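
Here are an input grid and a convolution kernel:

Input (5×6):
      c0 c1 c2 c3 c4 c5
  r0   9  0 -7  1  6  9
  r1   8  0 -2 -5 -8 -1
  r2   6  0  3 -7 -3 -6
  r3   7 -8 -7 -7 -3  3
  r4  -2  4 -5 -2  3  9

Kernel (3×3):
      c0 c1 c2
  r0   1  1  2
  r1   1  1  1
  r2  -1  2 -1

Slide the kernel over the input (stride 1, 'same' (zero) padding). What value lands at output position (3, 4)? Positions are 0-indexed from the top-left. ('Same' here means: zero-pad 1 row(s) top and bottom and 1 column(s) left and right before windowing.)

-30

The receptive field on the zero-padded input at this output position is [-7 -3 -6 / -7 -3 3 / -2 3 9]. Elementwise product with the kernel and sum: -7·1 + -3·1 + -6·2 + -7·1 + -3·1 + 3·1 + -2·-1 + 3·2 + 9·-1.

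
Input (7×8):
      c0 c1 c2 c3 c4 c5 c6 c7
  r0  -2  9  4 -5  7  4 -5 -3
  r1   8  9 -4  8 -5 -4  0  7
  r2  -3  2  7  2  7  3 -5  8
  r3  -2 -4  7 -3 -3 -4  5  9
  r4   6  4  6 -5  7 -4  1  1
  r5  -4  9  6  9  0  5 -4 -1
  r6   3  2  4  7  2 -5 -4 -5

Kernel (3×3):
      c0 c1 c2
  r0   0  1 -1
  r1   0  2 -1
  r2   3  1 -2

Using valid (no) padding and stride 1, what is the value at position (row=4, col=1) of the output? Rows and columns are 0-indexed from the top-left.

10

The receptive field on the input at this output position is [4 6 -5 / 9 6 9 / 2 4 7]. Elementwise product with the kernel and sum: 6·1 + -5·-1 + 6·2 + 9·-1 + 2·3 + 4·1 + 7·-2.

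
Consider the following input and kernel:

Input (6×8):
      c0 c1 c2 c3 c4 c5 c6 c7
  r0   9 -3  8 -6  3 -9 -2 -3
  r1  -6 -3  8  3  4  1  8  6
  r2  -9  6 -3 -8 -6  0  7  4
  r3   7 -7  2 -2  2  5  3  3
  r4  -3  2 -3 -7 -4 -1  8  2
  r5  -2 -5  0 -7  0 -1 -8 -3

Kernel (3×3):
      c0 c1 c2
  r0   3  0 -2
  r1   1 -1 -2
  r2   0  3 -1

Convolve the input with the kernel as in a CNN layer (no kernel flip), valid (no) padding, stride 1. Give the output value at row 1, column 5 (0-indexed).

-18

The receptive field on the input at this output position is [1 8 6 / 0 7 4 / 5 3 3]. Elementwise product with the kernel and sum: 1·3 + 6·-2 + 0·1 + 7·-1 + 4·-2 + 3·3 + 3·-1.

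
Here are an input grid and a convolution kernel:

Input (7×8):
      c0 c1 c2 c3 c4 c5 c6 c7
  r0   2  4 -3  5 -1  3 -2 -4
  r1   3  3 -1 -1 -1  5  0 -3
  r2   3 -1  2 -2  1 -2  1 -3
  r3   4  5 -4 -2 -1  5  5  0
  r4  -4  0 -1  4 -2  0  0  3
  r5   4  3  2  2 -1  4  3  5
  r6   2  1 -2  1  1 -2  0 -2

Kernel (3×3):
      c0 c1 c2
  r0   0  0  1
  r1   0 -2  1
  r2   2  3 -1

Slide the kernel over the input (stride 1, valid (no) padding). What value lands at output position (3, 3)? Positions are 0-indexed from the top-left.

6

The receptive field on the input at this output position is [-2 -1 5 / 4 -2 0 / 2 -1 4]. Elementwise product with the kernel and sum: 5·1 + -2·-2 + 0·1 + 2·2 + -1·3 + 4·-1.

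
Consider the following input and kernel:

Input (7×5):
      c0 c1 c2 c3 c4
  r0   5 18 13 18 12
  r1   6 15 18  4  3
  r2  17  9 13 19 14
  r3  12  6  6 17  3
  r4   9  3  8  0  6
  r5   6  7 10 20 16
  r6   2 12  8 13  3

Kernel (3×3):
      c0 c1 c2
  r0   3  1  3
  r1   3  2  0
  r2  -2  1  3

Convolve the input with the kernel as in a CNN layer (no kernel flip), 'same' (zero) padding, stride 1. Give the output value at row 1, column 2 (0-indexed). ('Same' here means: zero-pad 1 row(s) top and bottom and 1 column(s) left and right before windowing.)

254

The receptive field on the zero-padded input at this output position is [18 13 18 / 15 18 4 / 9 13 19]. Elementwise product with the kernel and sum: 18·3 + 13·1 + 18·3 + 15·3 + 18·2 + 9·-2 + 13·1 + 19·3.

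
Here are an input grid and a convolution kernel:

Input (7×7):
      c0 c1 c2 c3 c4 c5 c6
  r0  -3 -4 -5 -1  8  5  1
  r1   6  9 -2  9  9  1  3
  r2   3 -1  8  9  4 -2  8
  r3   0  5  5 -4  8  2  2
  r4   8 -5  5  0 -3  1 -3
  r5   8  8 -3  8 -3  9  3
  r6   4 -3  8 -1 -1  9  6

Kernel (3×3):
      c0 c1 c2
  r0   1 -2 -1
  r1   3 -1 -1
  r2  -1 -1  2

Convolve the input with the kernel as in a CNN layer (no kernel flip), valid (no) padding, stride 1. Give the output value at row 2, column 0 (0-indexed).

The receptive field on the input at this output position is [3 -1 8 / 0 5 5 / 8 -5 5]. Elementwise product with the kernel and sum: 3·1 + -1·-2 + 8·-1 + 0·3 + 5·-1 + 5·-1 + 8·-1 + -5·-1 + 5·2.

-6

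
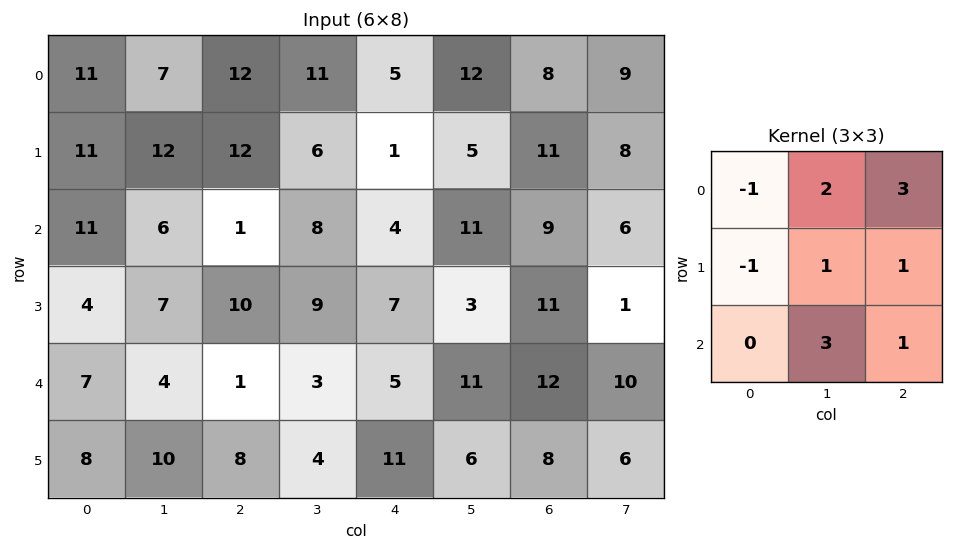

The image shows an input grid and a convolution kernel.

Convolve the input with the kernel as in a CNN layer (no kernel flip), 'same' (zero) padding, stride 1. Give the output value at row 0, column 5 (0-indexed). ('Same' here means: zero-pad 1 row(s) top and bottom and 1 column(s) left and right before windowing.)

41

The receptive field on the zero-padded input at this output position is [0 0 0 / 5 12 8 / 1 5 11]. Elementwise product with the kernel and sum: 0·-1 + 0·2 + 0·3 + 5·-1 + 12·1 + 8·1 + 5·3 + 11·1.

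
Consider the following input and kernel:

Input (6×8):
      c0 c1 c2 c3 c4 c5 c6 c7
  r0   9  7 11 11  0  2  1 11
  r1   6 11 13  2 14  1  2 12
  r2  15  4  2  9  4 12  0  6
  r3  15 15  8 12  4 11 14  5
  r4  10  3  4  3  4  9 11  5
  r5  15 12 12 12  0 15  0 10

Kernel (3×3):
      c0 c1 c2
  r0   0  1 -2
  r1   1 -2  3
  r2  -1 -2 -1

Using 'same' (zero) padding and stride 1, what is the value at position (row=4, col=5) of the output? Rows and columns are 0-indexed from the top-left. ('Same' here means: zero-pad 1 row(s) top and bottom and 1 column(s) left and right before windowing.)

The receptive field on the zero-padded input at this output position is [4 11 14 / 4 9 11 / 0 15 0]. Elementwise product with the kernel and sum: 11·1 + 14·-2 + 4·1 + 9·-2 + 11·3 + 0·-1 + 15·-2 + 0·-1.

-28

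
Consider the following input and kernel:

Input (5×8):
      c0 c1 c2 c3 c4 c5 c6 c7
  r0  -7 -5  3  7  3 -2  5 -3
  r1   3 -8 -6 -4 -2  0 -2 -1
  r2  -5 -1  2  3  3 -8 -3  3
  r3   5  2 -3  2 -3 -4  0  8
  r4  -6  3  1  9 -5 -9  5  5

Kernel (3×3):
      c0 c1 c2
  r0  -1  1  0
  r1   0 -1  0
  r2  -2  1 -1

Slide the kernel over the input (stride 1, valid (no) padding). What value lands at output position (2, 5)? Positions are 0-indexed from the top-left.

The receptive field on the input at this output position is [-8 -3 3 / -4 0 8 / -9 5 5]. Elementwise product with the kernel and sum: -8·-1 + -3·1 + 0·-1 + -9·-2 + 5·1 + 5·-1.

23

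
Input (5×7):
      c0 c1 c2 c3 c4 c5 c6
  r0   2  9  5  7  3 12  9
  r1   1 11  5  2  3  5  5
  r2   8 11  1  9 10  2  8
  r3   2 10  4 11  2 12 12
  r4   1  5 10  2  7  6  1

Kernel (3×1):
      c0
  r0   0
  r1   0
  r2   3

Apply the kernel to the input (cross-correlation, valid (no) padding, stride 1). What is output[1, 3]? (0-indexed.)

The receptive field on the input at this output position is [2 / 9 / 11]. Elementwise product with the kernel and sum: 11·3.

33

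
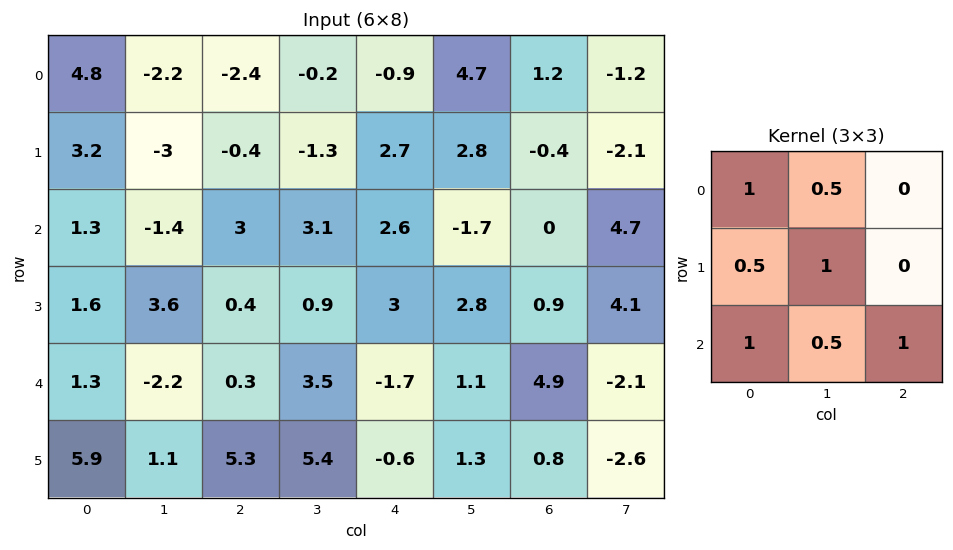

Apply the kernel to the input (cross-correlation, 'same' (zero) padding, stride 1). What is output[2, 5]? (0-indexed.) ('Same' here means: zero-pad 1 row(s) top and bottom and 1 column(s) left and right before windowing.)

9

The receptive field on the zero-padded input at this output position is [2.7 2.8 -0.4 / 2.6 -1.7 0 / 3 2.8 0.9]. Elementwise product with the kernel and sum: 2.7·1 + 2.8·0.5 + 2.6·0.5 + -1.7·1 + 3·1 + 2.8·0.5 + 0.9·1.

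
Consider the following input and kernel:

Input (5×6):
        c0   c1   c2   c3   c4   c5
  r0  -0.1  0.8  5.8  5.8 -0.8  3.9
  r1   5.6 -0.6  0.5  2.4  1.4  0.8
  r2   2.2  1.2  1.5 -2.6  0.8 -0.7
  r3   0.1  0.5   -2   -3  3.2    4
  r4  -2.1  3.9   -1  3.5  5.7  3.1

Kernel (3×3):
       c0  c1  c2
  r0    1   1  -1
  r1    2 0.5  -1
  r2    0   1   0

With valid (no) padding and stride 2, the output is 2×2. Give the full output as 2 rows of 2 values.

Output[0,0]: The receptive field on the input at this output position is [-0.1 0.8 5.8 / 5.6 -0.6 0.5 / 2.2 1.2 1.5]. Elementwise product with the kernel and sum: -0.1·1 + 0.8·1 + 5.8·-1 + 5.6·2 + -0.6·0.5 + 0.5·-1 + 1.2·1.

6.5 10.6
8.25 -7.1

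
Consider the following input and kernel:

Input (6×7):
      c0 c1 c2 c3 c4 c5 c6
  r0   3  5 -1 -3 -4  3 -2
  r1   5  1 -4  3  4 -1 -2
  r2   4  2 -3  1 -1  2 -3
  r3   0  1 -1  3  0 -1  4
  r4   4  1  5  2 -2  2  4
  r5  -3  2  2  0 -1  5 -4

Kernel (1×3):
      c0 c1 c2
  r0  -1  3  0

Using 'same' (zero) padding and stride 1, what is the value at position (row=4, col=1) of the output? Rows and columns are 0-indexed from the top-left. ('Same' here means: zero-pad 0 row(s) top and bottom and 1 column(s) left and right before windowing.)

-1

The receptive field on the zero-padded input at this output position is [4 1 5]. Elementwise product with the kernel and sum: 4·-1 + 1·3.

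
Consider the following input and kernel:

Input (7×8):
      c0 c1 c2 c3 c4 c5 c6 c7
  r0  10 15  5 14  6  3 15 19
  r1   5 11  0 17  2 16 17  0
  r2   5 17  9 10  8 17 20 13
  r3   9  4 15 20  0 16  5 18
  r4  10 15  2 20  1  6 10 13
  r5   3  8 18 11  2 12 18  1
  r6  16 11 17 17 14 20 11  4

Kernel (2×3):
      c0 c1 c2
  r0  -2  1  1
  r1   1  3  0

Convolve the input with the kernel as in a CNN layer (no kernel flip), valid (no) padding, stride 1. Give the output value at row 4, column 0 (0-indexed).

24

The receptive field on the input at this output position is [10 15 2 / 3 8 18]. Elementwise product with the kernel and sum: 10·-2 + 15·1 + 2·1 + 3·1 + 8·3.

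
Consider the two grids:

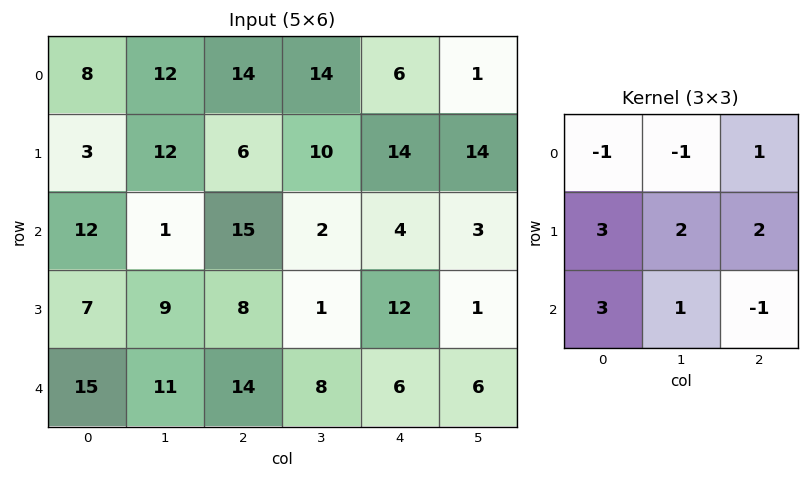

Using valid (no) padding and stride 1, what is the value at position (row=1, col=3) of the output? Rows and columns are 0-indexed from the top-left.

The receptive field on the input at this output position is [10 14 14 / 2 4 3 / 1 12 1]. Elementwise product with the kernel and sum: 10·-1 + 14·-1 + 14·1 + 2·3 + 4·2 + 3·2 + 1·3 + 12·1 + 1·-1.

24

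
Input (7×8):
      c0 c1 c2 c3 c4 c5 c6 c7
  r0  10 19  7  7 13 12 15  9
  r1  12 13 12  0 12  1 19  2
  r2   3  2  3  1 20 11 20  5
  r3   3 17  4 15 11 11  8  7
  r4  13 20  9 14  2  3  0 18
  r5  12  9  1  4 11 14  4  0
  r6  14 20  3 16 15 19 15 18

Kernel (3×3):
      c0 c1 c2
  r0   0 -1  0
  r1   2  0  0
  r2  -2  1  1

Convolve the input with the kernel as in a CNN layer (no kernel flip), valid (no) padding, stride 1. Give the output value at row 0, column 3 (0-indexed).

16

The receptive field on the input at this output position is [7 13 12 / 0 12 1 / 1 20 11]. Elementwise product with the kernel and sum: 13·-1 + 0·2 + 1·-2 + 20·1 + 11·1.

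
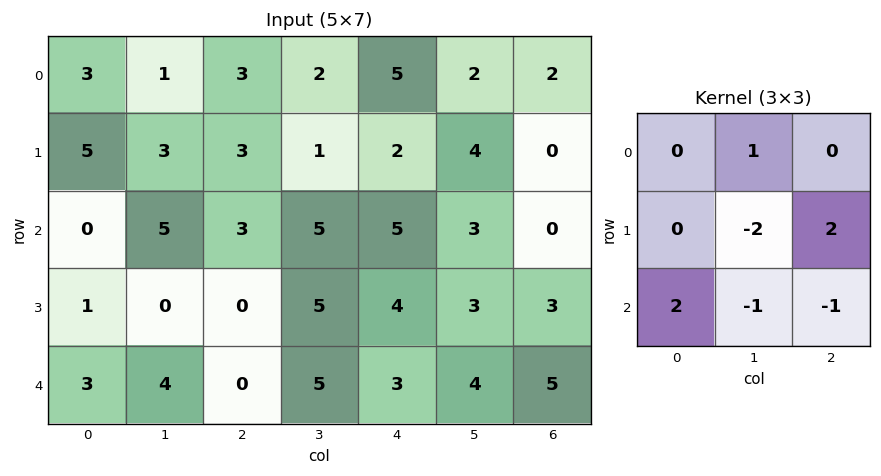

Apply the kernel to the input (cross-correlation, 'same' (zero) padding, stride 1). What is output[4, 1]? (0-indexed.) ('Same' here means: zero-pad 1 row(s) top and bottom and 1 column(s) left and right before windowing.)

The receptive field on the zero-padded input at this output position is [1 0 0 / 3 4 0 / 0 0 0]. Elementwise product with the kernel and sum: 0·1 + 4·-2 + 0·2 + 0·2 + 0·-1 + 0·-1.

-8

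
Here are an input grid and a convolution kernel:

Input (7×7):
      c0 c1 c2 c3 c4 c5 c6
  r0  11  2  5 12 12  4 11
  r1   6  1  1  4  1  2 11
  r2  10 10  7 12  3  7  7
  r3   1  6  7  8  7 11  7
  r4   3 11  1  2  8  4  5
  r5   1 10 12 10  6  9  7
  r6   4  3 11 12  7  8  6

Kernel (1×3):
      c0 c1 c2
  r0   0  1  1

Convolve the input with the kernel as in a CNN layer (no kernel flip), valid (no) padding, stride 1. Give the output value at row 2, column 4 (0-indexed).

14

The receptive field on the input at this output position is [3 7 7]. Elementwise product with the kernel and sum: 7·1 + 7·1.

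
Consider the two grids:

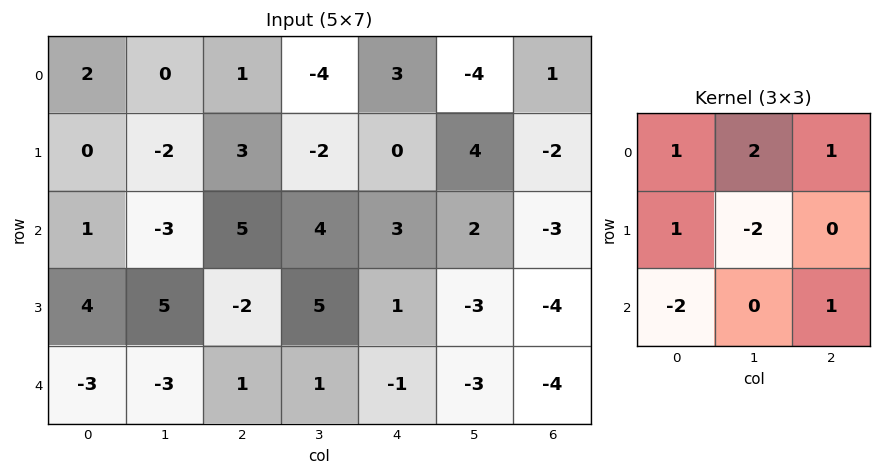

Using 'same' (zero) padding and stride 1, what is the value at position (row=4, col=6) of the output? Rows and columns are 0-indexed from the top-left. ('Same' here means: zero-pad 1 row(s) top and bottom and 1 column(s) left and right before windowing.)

The receptive field on the zero-padded input at this output position is [-3 -4 0 / -3 -4 0 / 0 0 0]. Elementwise product with the kernel and sum: -3·1 + -4·2 + 0·1 + -3·1 + -4·-2 + 0·-2 + 0·1.

-6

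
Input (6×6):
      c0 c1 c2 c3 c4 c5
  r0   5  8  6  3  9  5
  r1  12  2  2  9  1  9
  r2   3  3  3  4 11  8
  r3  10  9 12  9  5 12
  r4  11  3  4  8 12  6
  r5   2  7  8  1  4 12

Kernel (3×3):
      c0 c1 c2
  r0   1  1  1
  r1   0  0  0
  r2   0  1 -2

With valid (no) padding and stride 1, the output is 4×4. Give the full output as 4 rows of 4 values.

16 12 0 12
1 7 11 0
4 -2 2 23
22 36 19 6

Output[0,0]: The receptive field on the input at this output position is [5 8 6 / 12 2 2 / 3 3 3]. Elementwise product with the kernel and sum: 5·1 + 8·1 + 6·1 + 3·1 + 3·-2.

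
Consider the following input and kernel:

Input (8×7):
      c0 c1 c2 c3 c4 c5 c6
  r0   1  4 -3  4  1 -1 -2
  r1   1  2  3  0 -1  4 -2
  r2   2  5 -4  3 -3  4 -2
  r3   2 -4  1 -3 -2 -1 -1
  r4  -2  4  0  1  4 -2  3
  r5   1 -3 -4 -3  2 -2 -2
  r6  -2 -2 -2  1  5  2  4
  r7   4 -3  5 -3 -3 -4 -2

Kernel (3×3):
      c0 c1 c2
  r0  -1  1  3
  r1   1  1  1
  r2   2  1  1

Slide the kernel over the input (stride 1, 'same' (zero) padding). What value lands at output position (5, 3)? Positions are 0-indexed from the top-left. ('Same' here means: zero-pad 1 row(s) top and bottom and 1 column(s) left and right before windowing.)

10

The receptive field on the zero-padded input at this output position is [0 1 4 / -4 -3 2 / -2 1 5]. Elementwise product with the kernel and sum: 0·-1 + 1·1 + 4·3 + -4·1 + -3·1 + 2·1 + -2·2 + 1·1 + 5·1.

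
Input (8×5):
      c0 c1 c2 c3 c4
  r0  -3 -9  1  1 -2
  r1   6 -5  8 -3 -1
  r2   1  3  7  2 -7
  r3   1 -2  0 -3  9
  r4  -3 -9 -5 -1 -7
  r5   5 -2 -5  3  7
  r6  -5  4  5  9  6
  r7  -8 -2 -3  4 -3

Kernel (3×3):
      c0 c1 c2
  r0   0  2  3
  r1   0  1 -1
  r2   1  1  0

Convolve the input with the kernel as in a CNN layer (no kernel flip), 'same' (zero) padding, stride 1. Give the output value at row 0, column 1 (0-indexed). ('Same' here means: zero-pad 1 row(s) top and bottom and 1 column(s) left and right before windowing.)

-9

The receptive field on the zero-padded input at this output position is [0 0 0 / -3 -9 1 / 6 -5 8]. Elementwise product with the kernel and sum: 0·2 + 0·3 + -9·1 + 1·-1 + 6·1 + -5·1.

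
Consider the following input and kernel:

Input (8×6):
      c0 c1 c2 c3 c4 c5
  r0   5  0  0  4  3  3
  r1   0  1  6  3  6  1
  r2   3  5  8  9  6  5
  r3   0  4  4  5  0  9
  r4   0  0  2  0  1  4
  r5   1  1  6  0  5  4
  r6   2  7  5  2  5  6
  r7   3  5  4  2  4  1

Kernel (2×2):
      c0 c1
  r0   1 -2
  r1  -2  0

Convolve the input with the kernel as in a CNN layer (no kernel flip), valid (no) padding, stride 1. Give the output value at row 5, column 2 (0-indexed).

-4

The receptive field on the input at this output position is [6 0 / 5 2]. Elementwise product with the kernel and sum: 6·1 + 0·-2 + 5·-2.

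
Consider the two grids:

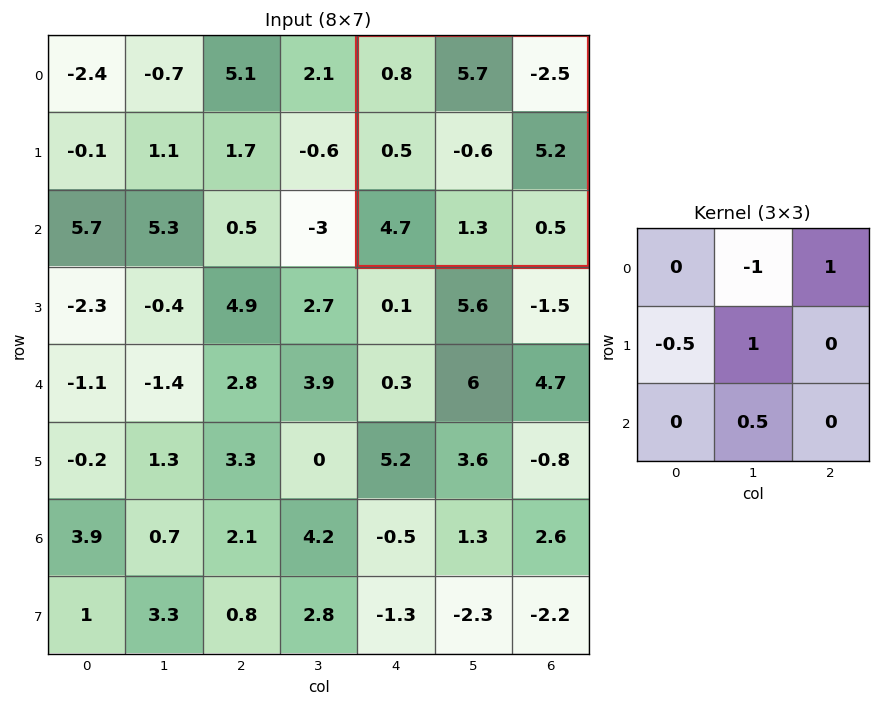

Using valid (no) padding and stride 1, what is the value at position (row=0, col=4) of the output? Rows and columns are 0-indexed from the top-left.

The receptive field on the input at this output position is [0.8 5.7 -2.5 / 0.5 -0.6 5.2 / 4.7 1.3 0.5]. Elementwise product with the kernel and sum: 5.7·-1 + -2.5·1 + 0.5·-0.5 + -0.6·1 + 1.3·0.5.

-8.4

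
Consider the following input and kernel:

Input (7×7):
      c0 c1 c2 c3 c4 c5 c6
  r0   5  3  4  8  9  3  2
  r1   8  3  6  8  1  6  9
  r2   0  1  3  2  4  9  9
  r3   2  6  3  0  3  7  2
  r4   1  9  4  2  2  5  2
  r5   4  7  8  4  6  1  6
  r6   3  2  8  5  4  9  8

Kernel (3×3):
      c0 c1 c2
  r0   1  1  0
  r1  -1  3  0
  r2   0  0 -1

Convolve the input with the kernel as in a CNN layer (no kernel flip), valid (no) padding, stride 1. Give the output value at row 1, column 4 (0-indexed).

The receptive field on the input at this output position is [1 6 9 / 4 9 9 / 3 7 2]. Elementwise product with the kernel and sum: 1·1 + 6·1 + 4·-1 + 9·3 + 2·-1.

28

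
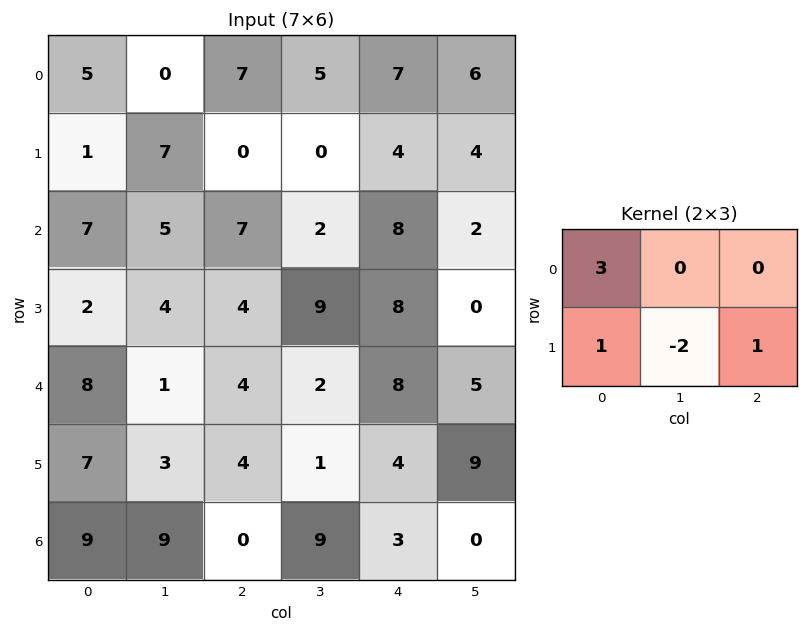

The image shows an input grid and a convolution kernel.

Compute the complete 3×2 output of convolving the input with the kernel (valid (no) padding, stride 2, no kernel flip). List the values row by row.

Output[0,0]: The receptive field on the input at this output position is [5 0 7 / 1 7 0]. Elementwise product with the kernel and sum: 5·3 + 1·1 + 7·-2 + 0·1.

2 25
19 15
29 18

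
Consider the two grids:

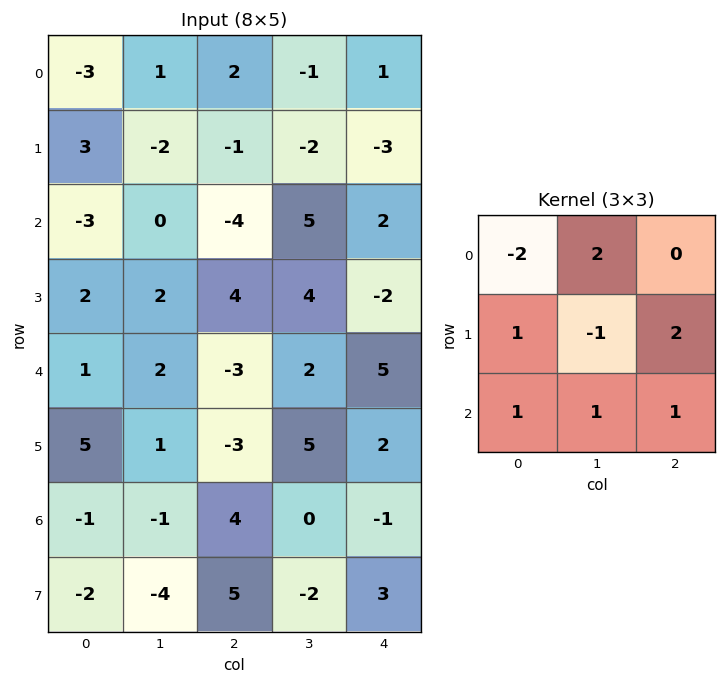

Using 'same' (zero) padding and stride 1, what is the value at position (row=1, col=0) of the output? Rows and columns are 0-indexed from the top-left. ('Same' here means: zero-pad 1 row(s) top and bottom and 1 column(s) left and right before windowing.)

The receptive field on the zero-padded input at this output position is [0 -3 1 / 0 3 -2 / 0 -3 0]. Elementwise product with the kernel and sum: 0·-2 + -3·2 + 0·1 + 3·-1 + -2·2 + 0·1 + -3·1 + 0·1.

-16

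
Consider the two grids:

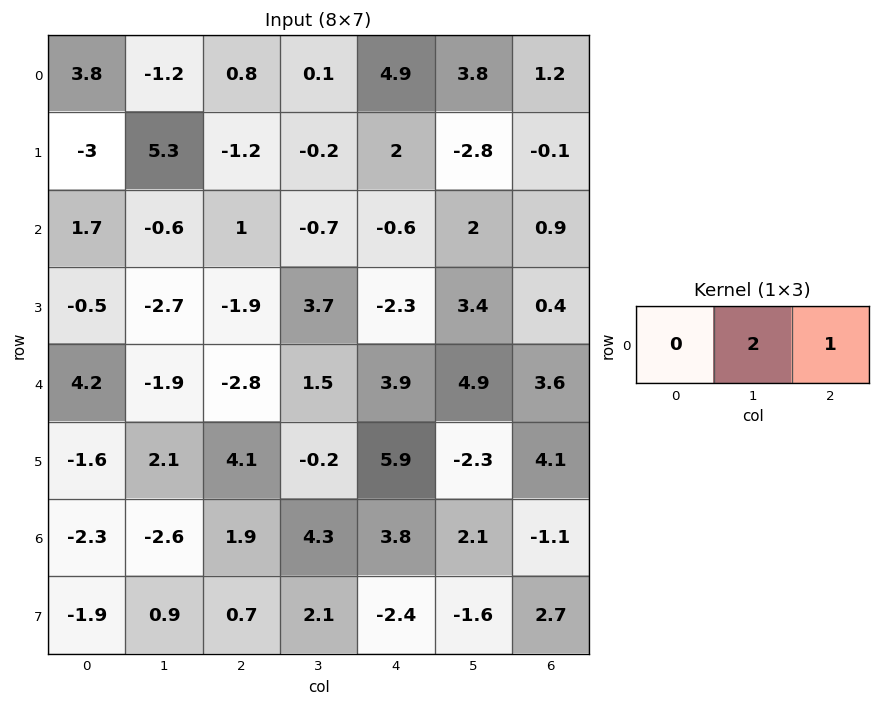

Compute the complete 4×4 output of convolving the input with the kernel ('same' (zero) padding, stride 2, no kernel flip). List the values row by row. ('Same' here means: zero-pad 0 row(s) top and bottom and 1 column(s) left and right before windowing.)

6.4 1.7 13.6 2.4
2.8 1.3 0.8 1.8
6.5 -4.1 12.7 7.2
-7.2 8.1 9.7 -2.2

Output[0,0]: The receptive field on the zero-padded input at this output position is [0 3.8 -1.2]. Elementwise product with the kernel and sum: 3.8·2 + -1.2·1.
Output[0,1]: The receptive field on the zero-padded input at this output position is [-1.2 0.8 0.1]. Elementwise product with the kernel and sum: 0.8·2 + 0.1·1.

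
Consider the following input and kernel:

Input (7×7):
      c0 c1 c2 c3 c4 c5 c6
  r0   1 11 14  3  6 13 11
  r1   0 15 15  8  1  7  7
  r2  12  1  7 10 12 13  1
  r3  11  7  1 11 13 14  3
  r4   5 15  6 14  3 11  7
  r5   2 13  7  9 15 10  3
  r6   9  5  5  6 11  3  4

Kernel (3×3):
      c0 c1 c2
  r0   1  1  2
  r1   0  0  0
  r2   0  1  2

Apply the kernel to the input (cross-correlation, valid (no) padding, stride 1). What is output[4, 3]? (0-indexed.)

56

The receptive field on the input at this output position is [14 3 11 / 9 15 10 / 6 11 3]. Elementwise product with the kernel and sum: 14·1 + 3·1 + 11·2 + 11·1 + 3·2.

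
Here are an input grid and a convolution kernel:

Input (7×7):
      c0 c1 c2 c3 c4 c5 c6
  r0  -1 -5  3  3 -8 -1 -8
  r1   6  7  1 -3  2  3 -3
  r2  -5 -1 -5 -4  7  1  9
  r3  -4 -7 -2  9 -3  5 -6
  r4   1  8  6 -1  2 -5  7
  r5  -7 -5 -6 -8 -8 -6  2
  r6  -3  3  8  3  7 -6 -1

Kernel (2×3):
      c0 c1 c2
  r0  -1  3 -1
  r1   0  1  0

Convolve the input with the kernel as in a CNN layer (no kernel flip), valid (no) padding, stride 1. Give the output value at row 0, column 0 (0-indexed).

-10

The receptive field on the input at this output position is [-1 -5 3 / 6 7 1]. Elementwise product with the kernel and sum: -1·-1 + -5·3 + 3·-1 + 7·1.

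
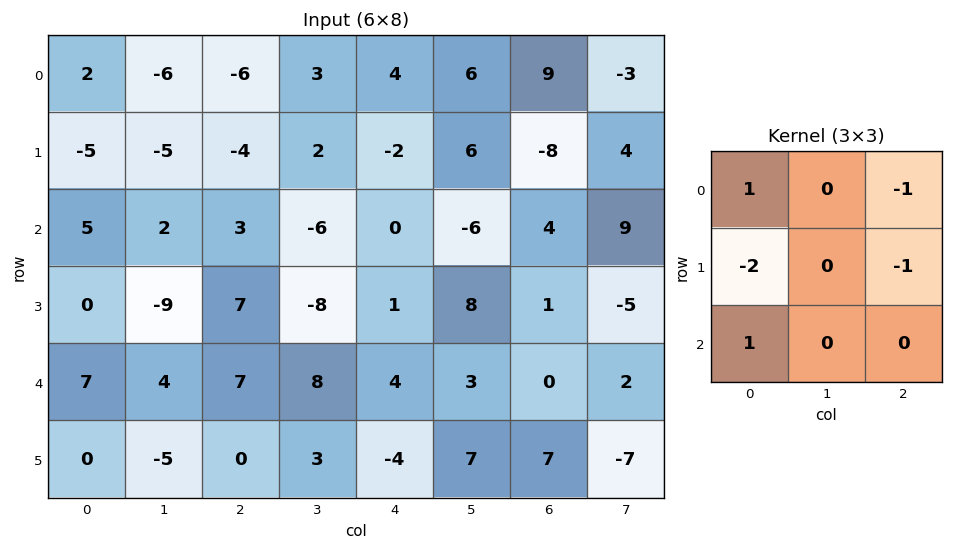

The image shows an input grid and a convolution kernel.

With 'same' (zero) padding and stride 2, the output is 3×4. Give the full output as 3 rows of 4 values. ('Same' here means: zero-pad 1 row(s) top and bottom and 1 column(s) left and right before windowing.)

6 4 -10 -3
3 -14 6 13
5 -22 -32 12

Output[0,0]: The receptive field on the zero-padded input at this output position is [0 0 0 / 0 2 -6 / 0 -5 -5]. Elementwise product with the kernel and sum: 0·1 + 0·-1 + 0·-2 + -6·-1 + 0·1.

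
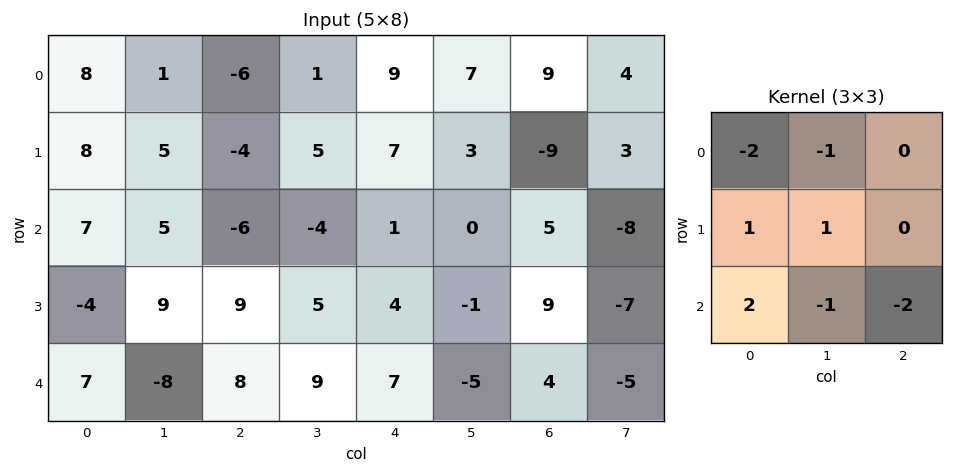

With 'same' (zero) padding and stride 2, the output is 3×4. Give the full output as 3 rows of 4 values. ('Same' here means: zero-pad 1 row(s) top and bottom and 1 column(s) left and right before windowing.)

Output[0,0]: The receptive field on the zero-padded input at this output position is [0 0 0 / 0 8 1 / 0 8 5]. Elementwise product with the kernel and sum: 0·-2 + 0·-1 + 0·1 + 8·1 + 0·2 + 8·-1 + 5·-2.
Output[0,1]: The receptive field on the zero-padded input at this output position is [0 0 0 / 1 -6 1 / 5 -4 5]. Elementwise product with the kernel and sum: 0·-2 + 0·-1 + 1·1 + -6·1 + 5·2 + -4·-1 + 5·-2.

-10 -1 7 25
-15 -8 -12 11
11 -27 2 -8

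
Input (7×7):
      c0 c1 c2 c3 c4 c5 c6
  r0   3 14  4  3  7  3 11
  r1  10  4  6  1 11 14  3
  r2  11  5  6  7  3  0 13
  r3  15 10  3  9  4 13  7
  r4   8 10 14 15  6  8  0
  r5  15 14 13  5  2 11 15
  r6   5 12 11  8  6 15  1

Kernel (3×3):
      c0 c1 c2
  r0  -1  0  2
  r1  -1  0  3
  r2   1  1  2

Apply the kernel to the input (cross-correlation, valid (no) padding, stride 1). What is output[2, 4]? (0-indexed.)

54

The receptive field on the input at this output position is [3 0 13 / 4 13 7 / 6 8 0]. Elementwise product with the kernel and sum: 3·-1 + 13·2 + 4·-1 + 7·3 + 6·1 + 8·1 + 0·2.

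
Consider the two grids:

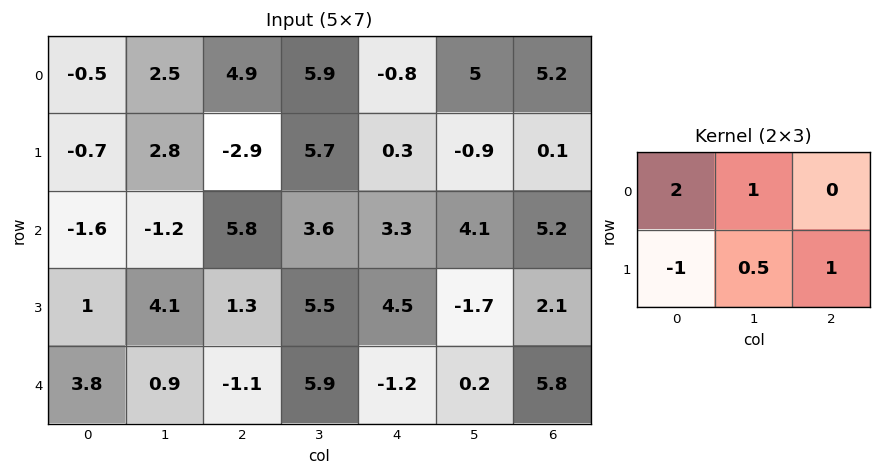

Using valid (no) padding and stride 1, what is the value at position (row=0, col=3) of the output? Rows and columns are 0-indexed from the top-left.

The receptive field on the input at this output position is [5.9 -0.8 5 / 5.7 0.3 -0.9]. Elementwise product with the kernel and sum: 5.9·2 + -0.8·1 + 5.7·-1 + 0.3·0.5 + -0.9·1.

4.55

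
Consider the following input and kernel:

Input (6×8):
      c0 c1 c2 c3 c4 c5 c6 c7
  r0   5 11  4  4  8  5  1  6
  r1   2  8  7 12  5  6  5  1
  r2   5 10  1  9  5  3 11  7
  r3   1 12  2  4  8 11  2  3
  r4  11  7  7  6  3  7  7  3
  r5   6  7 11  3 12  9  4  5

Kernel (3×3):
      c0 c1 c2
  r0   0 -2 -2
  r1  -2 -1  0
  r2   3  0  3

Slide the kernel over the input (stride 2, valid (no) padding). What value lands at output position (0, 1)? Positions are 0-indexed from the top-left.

The receptive field on the input at this output position is [4 4 8 / 7 12 5 / 1 9 5]. Elementwise product with the kernel and sum: 4·-2 + 8·-2 + 7·-2 + 12·-1 + 1·3 + 5·3.

-32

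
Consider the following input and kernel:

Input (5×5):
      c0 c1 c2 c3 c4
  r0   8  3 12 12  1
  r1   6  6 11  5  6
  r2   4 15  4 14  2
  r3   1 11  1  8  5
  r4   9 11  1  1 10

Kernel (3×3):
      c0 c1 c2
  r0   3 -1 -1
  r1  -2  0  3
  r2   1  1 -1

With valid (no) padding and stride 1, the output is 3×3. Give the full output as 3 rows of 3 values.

Output[0,0]: The receptive field on the input at this output position is [8 3 12 / 6 6 11 / 4 15 4]. Elementwise product with the kernel and sum: 8·3 + 3·-1 + 12·-1 + 6·-2 + 11·3 + 4·1 + 15·1 + 4·-1.

45 -7 35
16 18 24
13 40 1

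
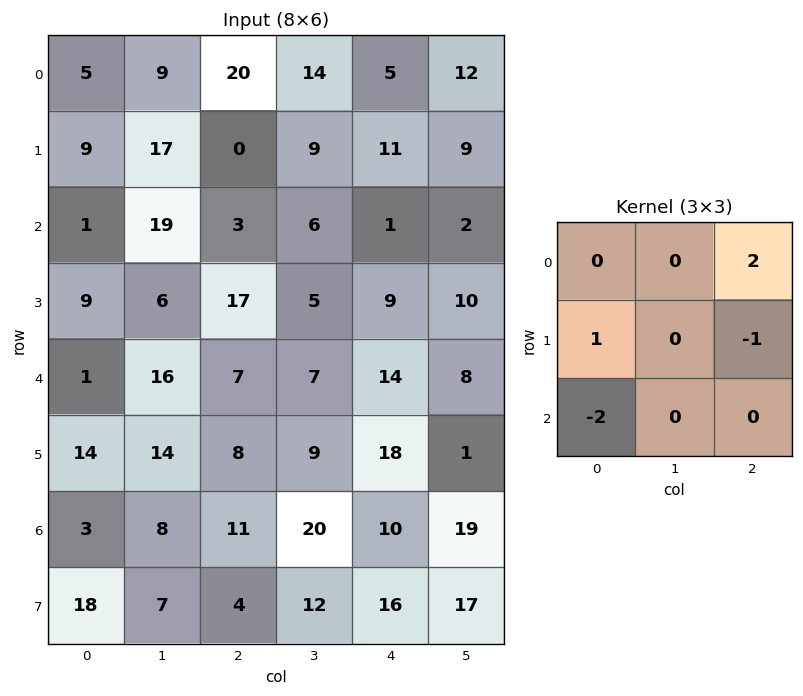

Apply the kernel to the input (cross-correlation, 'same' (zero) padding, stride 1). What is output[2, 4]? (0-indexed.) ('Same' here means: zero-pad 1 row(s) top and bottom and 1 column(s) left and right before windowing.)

The receptive field on the zero-padded input at this output position is [9 11 9 / 6 1 2 / 5 9 10]. Elementwise product with the kernel and sum: 9·2 + 6·1 + 2·-1 + 5·-2.

12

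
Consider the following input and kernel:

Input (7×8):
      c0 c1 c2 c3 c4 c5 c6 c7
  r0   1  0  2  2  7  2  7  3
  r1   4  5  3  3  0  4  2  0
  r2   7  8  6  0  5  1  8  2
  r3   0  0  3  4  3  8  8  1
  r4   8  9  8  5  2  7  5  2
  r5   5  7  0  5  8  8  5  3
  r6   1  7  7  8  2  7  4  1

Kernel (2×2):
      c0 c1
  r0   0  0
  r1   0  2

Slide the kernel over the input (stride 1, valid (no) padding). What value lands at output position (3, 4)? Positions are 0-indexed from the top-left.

14

The receptive field on the input at this output position is [3 8 / 2 7]. Elementwise product with the kernel and sum: 7·2.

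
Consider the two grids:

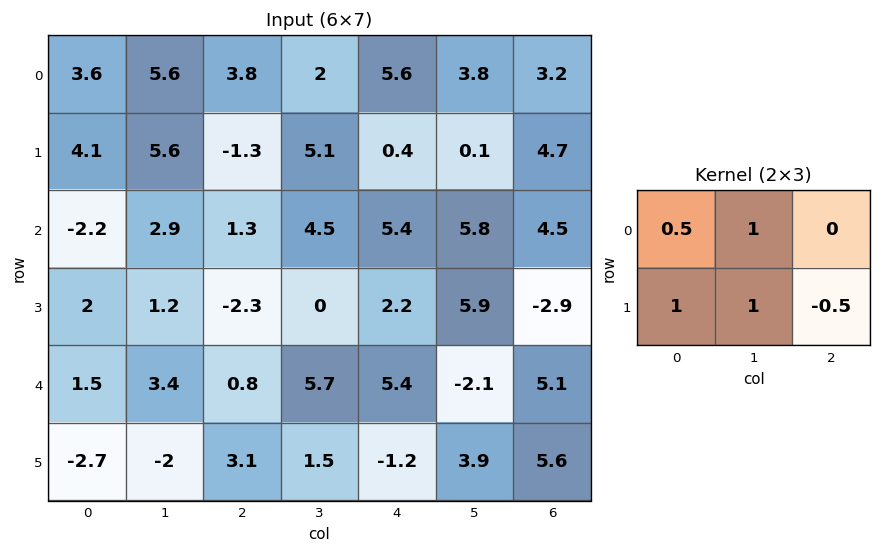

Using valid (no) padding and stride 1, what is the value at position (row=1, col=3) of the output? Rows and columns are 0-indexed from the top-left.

The receptive field on the input at this output position is [5.1 0.4 0.1 / 4.5 5.4 5.8]. Elementwise product with the kernel and sum: 5.1·0.5 + 0.4·1 + 4.5·1 + 5.4·1 + 5.8·-0.5.

9.95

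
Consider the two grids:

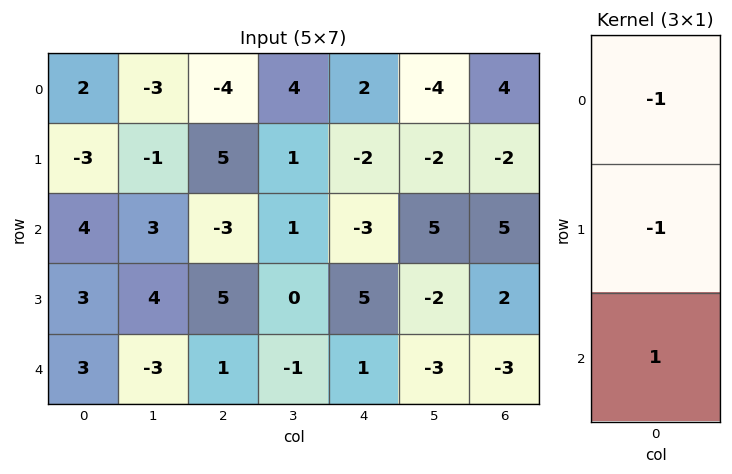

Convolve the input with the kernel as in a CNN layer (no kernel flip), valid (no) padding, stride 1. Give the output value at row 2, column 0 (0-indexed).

-4

The receptive field on the input at this output position is [4 / 3 / 3]. Elementwise product with the kernel and sum: 4·-1 + 3·-1 + 3·1.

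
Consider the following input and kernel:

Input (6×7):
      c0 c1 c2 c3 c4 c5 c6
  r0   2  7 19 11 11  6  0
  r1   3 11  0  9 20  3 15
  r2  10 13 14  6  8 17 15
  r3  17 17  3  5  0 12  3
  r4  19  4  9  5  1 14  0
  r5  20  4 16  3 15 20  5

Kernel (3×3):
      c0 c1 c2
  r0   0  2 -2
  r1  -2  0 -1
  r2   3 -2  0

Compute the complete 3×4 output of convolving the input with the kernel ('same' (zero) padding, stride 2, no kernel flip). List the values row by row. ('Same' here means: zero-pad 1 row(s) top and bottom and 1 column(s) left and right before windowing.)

-13 8 -41 -33
-63 -5 20 26
-44 -37 -69 28

Output[0,0]: The receptive field on the zero-padded input at this output position is [0 0 0 / 0 2 7 / 0 3 11]. Elementwise product with the kernel and sum: 0·2 + 0·-2 + 0·-2 + 7·-1 + 0·3 + 3·-2.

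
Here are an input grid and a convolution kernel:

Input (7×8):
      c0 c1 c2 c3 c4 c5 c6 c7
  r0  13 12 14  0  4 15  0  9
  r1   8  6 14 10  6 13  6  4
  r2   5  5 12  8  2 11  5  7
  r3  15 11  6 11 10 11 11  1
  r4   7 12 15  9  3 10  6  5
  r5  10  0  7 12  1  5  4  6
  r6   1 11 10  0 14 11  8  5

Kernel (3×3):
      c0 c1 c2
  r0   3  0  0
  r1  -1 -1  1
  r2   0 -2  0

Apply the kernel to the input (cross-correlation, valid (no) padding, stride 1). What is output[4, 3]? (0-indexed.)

The receptive field on the input at this output position is [9 3 10 / 12 1 5 / 0 14 11]. Elementwise product with the kernel and sum: 9·3 + 12·-1 + 1·-1 + 5·1 + 14·-2.

-9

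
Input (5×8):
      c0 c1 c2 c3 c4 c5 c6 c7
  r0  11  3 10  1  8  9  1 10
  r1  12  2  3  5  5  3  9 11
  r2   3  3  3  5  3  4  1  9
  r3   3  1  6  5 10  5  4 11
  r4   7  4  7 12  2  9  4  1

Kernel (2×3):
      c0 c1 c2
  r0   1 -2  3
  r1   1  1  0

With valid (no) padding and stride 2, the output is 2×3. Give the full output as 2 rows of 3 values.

Output[0,0]: The receptive field on the input at this output position is [11 3 10 / 12 2 3]. Elementwise product with the kernel and sum: 11·1 + 3·-2 + 10·3 + 12·1 + 2·1.

49 40 1
10 13 13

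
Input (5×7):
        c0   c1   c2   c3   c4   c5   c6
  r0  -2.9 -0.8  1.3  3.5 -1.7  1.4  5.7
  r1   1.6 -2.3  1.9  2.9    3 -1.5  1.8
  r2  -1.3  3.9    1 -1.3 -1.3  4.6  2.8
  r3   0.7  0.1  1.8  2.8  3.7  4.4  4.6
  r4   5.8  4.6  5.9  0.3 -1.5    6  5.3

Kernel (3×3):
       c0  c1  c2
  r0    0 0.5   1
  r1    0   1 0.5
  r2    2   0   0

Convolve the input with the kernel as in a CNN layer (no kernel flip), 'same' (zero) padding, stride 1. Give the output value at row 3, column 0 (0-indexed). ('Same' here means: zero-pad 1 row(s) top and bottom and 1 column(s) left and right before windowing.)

4

The receptive field on the zero-padded input at this output position is [0 -1.3 3.9 / 0 0.7 0.1 / 0 5.8 4.6]. Elementwise product with the kernel and sum: -1.3·0.5 + 3.9·1 + 0.7·1 + 0.1·0.5 + 0·2.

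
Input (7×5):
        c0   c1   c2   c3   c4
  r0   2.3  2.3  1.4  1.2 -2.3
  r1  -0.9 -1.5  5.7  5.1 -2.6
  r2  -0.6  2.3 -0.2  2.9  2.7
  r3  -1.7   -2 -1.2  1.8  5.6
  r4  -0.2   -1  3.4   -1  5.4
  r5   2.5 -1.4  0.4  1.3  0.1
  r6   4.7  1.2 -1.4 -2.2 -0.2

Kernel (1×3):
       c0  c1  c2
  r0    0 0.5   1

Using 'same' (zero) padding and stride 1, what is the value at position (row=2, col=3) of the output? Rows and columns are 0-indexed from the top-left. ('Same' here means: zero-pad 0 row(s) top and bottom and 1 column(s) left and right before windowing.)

4.15

The receptive field on the zero-padded input at this output position is [-0.2 2.9 2.7]. Elementwise product with the kernel and sum: 2.9·0.5 + 2.7·1.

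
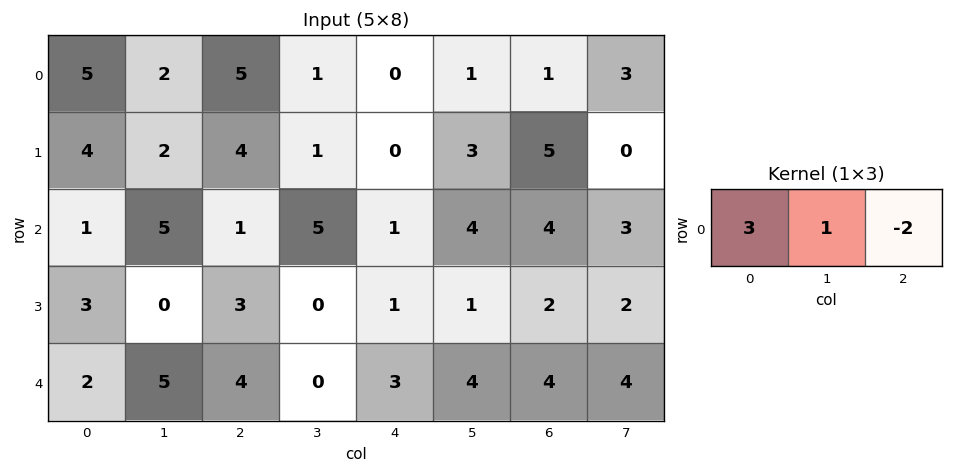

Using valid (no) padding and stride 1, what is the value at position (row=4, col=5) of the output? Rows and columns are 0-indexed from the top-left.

8

The receptive field on the input at this output position is [4 4 4]. Elementwise product with the kernel and sum: 4·3 + 4·1 + 4·-2.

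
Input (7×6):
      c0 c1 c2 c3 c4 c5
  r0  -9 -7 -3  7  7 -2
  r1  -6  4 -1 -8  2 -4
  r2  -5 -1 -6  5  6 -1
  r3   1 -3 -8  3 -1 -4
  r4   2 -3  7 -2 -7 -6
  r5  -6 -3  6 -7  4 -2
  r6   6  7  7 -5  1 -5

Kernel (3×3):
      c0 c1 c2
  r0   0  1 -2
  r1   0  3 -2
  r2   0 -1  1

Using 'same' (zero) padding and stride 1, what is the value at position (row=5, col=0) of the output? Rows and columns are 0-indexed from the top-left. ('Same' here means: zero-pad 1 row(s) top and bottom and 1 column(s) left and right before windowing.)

-3

The receptive field on the zero-padded input at this output position is [0 2 -3 / 0 -6 -3 / 0 6 7]. Elementwise product with the kernel and sum: 2·1 + -3·-2 + -6·3 + -3·-2 + 6·-1 + 7·1.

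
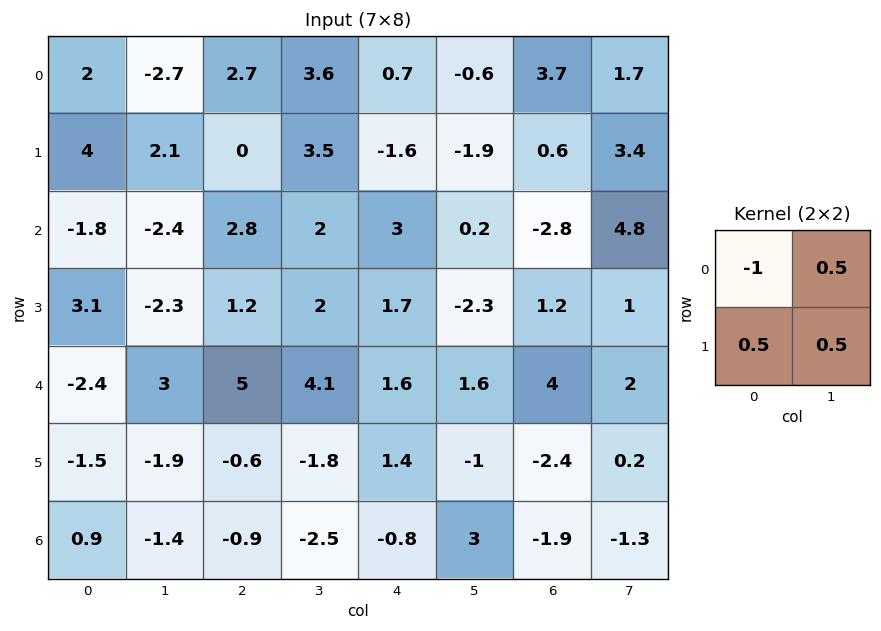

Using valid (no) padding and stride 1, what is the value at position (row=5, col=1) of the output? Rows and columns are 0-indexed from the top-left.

0.45

The receptive field on the input at this output position is [-1.9 -0.6 / -1.4 -0.9]. Elementwise product with the kernel and sum: -1.9·-1 + -0.6·0.5 + -1.4·0.5 + -0.9·0.5.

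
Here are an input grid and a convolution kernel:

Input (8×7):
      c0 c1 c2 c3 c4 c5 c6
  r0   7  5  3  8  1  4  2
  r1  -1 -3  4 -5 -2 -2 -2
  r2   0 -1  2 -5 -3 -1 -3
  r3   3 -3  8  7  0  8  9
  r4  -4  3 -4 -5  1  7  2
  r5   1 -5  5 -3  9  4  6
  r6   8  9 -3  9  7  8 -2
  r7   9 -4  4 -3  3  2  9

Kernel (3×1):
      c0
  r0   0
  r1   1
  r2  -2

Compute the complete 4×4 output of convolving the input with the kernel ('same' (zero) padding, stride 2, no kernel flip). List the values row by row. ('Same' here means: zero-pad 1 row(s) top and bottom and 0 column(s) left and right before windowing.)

9 -5 5 6
-6 -14 -3 -21
-6 -14 -17 -10
-10 -11 1 -20

Output[0,0]: The receptive field on the zero-padded input at this output position is [0 / 7 / -1]. Elementwise product with the kernel and sum: 7·1 + -1·-2.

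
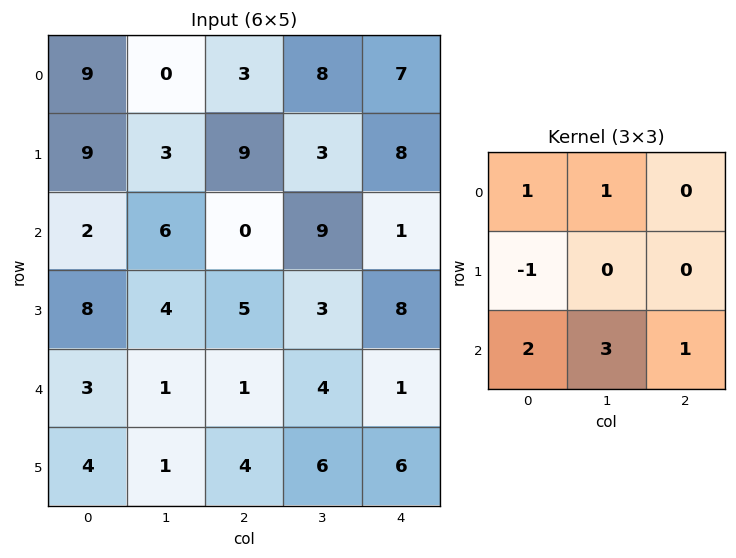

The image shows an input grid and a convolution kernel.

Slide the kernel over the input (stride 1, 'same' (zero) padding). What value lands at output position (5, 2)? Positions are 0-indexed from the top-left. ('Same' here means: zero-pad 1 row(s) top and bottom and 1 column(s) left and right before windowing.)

The receptive field on the zero-padded input at this output position is [1 1 4 / 1 4 6 / 0 0 0]. Elementwise product with the kernel and sum: 1·1 + 1·1 + 1·-1 + 0·2 + 0·3 + 0·1.

1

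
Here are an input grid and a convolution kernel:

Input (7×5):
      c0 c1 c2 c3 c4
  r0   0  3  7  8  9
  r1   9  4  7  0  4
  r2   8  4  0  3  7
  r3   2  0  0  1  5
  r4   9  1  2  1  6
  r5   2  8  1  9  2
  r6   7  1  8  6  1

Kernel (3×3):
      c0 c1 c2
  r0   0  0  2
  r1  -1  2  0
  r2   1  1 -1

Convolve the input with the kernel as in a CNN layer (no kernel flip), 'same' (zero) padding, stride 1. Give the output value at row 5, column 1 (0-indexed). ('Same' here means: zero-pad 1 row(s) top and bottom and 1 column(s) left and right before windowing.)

The receptive field on the zero-padded input at this output position is [9 1 2 / 2 8 1 / 7 1 8]. Elementwise product with the kernel and sum: 2·2 + 2·-1 + 8·2 + 7·1 + 1·1 + 8·-1.

18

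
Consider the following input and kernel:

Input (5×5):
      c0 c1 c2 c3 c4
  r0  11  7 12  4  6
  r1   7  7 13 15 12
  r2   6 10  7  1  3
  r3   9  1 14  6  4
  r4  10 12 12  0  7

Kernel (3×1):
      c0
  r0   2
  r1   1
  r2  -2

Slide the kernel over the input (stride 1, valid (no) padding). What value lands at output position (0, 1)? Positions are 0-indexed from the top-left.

The receptive field on the input at this output position is [7 / 7 / 10]. Elementwise product with the kernel and sum: 7·2 + 7·1 + 10·-2.

1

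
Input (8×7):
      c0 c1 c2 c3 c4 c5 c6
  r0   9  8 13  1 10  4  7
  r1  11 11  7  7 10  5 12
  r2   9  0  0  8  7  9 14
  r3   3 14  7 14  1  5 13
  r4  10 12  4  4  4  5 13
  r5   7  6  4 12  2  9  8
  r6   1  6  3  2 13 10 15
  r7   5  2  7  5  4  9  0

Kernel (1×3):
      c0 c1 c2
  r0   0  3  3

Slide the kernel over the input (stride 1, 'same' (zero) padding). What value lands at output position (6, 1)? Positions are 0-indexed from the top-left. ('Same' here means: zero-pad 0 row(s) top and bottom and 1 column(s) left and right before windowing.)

27

The receptive field on the zero-padded input at this output position is [1 6 3]. Elementwise product with the kernel and sum: 6·3 + 3·3.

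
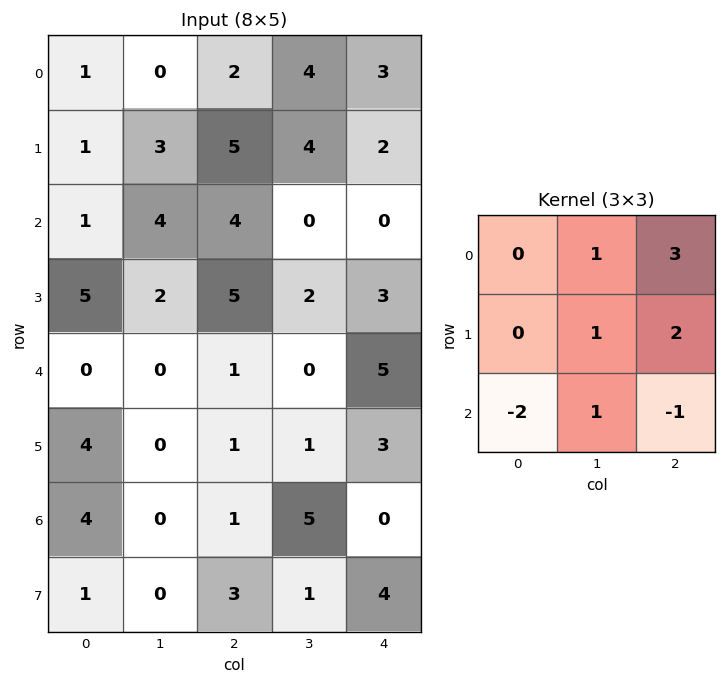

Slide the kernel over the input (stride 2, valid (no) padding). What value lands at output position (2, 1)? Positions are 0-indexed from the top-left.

The receptive field on the input at this output position is [1 0 5 / 1 1 3 / 1 5 0]. Elementwise product with the kernel and sum: 0·1 + 5·3 + 1·1 + 3·2 + 1·-2 + 5·1 + 0·-1.

25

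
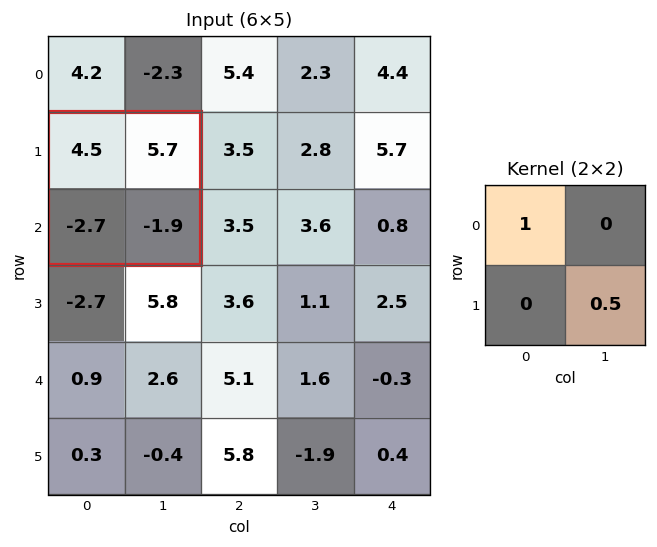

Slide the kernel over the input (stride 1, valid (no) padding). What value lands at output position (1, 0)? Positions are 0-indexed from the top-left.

3.55

The receptive field on the input at this output position is [4.5 5.7 / -2.7 -1.9]. Elementwise product with the kernel and sum: 4.5·1 + -1.9·0.5.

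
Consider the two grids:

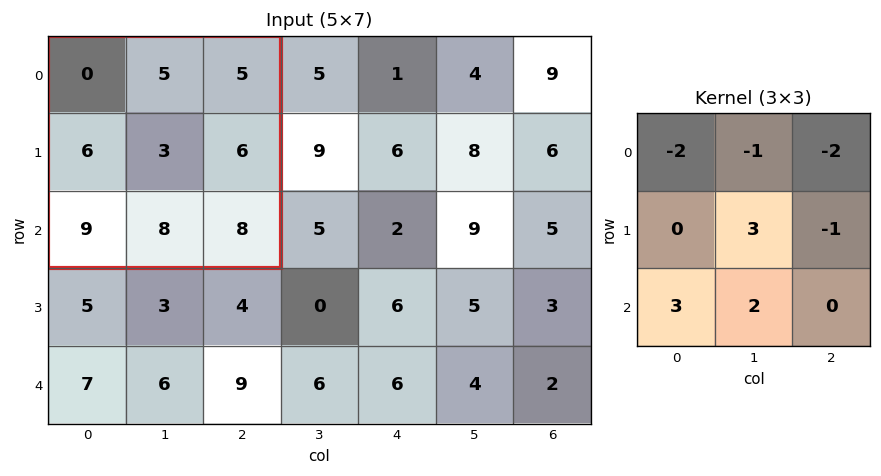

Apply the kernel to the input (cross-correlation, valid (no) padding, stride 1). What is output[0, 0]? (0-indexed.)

The receptive field on the input at this output position is [0 5 5 / 6 3 6 / 9 8 8]. Elementwise product with the kernel and sum: 0·-2 + 5·-1 + 5·-2 + 3·3 + 6·-1 + 9·3 + 8·2.

31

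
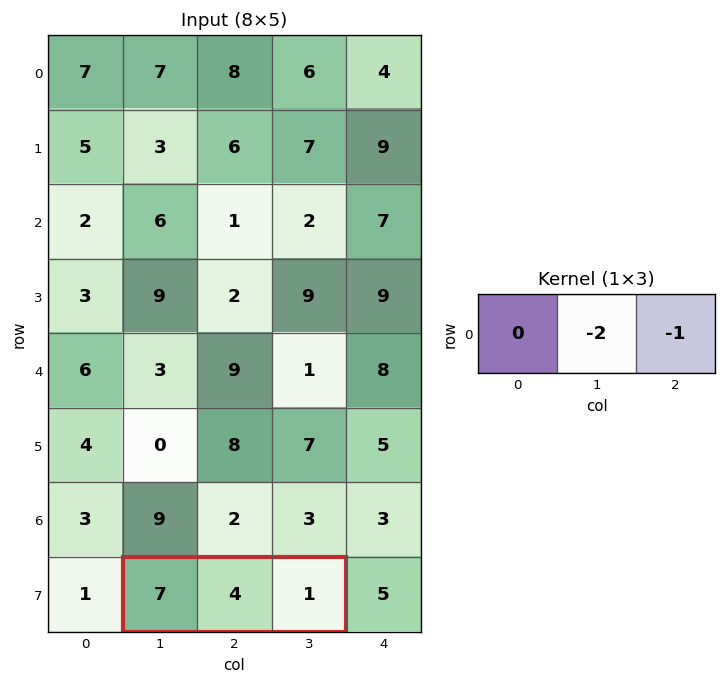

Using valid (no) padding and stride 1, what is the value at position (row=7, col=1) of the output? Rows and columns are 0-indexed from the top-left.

-9

The receptive field on the input at this output position is [7 4 1]. Elementwise product with the kernel and sum: 4·-2 + 1·-1.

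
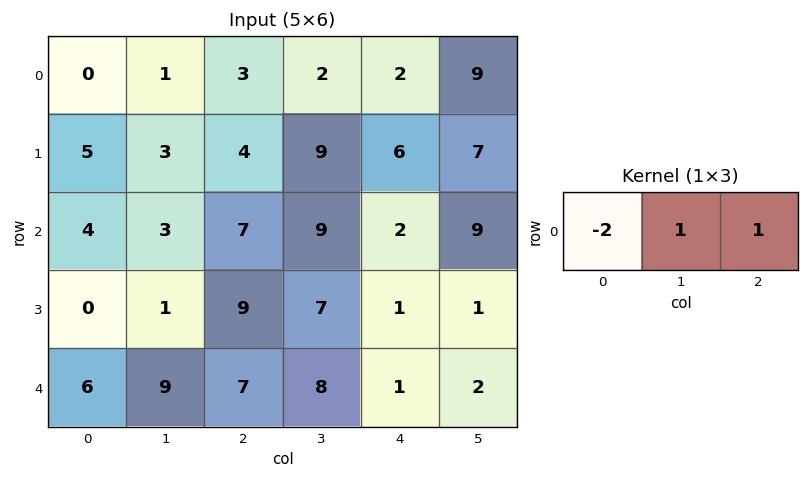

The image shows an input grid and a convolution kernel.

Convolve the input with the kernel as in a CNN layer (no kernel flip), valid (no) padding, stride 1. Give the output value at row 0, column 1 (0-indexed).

3

The receptive field on the input at this output position is [1 3 2]. Elementwise product with the kernel and sum: 1·-2 + 3·1 + 2·1.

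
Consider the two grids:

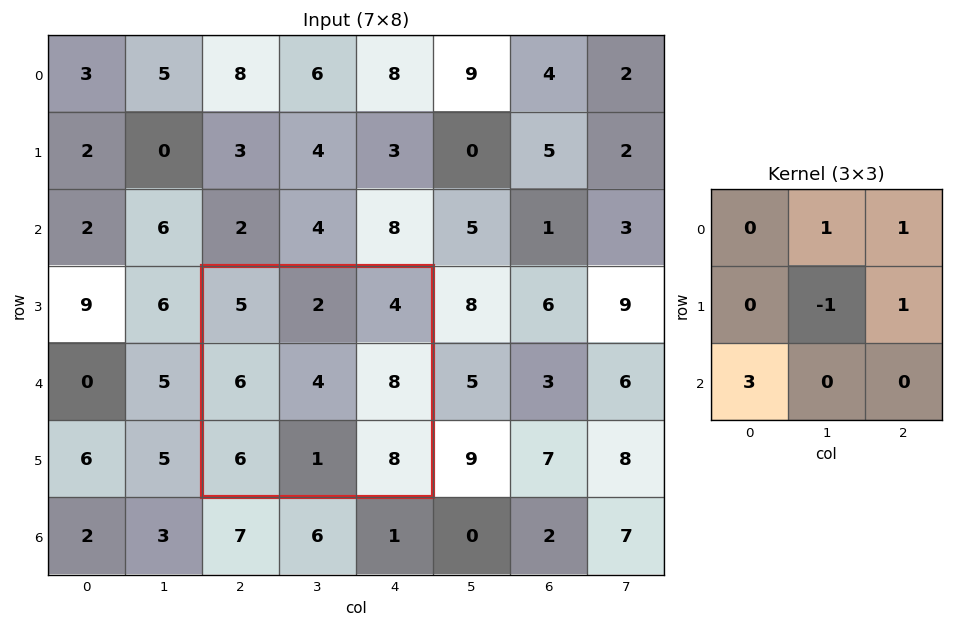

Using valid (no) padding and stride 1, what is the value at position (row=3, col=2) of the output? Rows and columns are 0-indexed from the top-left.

The receptive field on the input at this output position is [5 2 4 / 6 4 8 / 6 1 8]. Elementwise product with the kernel and sum: 2·1 + 4·1 + 4·-1 + 8·1 + 6·3.

28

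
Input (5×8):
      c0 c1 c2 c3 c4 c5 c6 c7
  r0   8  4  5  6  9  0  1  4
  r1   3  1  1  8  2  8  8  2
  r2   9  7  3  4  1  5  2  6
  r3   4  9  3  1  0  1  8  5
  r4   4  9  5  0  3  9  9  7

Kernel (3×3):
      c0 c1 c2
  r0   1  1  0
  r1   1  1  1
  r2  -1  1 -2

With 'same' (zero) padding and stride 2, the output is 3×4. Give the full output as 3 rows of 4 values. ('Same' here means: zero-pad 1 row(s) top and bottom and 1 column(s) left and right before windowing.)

Output[0,0]: The receptive field on the zero-padded input at this output position is [0 0 0 / 0 8 4 / 0 3 1]. Elementwise product with the kernel and sum: 0·1 + 0·1 + 0·1 + 8·1 + 4·1 + 0·-1 + 3·1 + 1·-2.

13 -1 -7 1
5 8 17 26
17 26 13 34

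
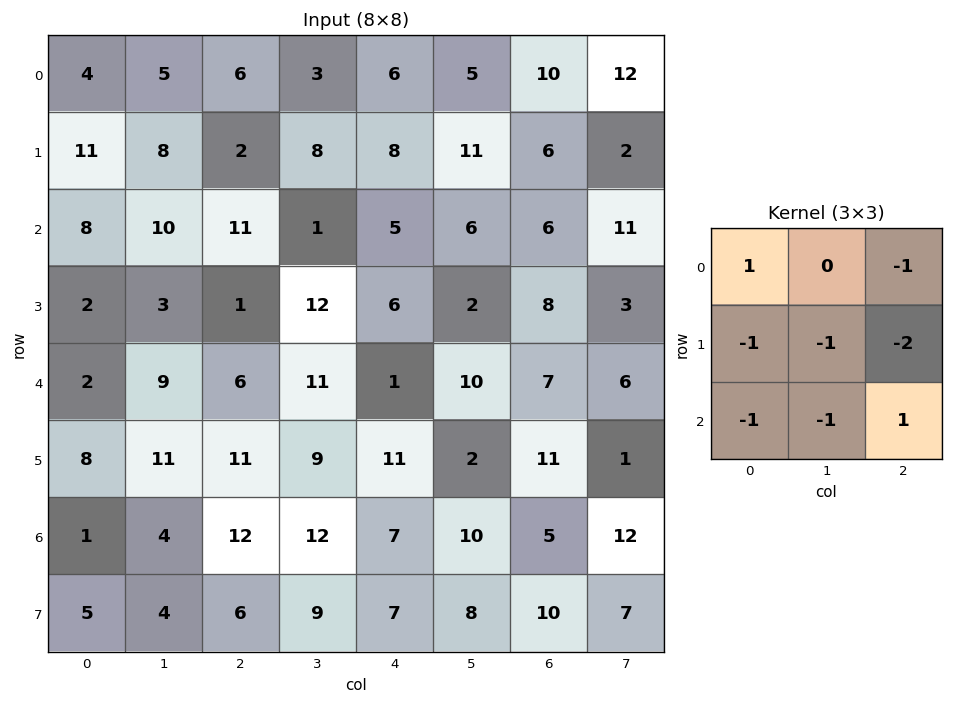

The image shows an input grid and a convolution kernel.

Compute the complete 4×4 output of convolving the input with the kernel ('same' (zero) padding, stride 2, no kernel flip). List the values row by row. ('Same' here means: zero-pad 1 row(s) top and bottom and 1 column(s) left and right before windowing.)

Output[0,0]: The receptive field on the zero-padded input at this output position is [0 0 0 / 0 4 5 / 0 11 8]. Elementwise product with the kernel and sum: 0·1 + 0·-1 + 0·-1 + 4·-1 + 5·-2 + 0·-1 + 11·-1 + 8·1.

-17 -19 -24 -54
-35 -15 -37 -32
-20 -59 -40 -42
-21 -39 -40 -49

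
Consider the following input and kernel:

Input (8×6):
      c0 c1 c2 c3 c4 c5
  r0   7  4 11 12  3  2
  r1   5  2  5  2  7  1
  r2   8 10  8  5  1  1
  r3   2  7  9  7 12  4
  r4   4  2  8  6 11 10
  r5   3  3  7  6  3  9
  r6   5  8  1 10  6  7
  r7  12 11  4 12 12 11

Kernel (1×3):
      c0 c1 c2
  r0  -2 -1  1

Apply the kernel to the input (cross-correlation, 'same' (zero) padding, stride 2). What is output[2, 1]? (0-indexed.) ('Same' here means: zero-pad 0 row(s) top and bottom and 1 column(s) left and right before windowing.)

The receptive field on the zero-padded input at this output position is [2 8 6]. Elementwise product with the kernel and sum: 2·-2 + 8·-1 + 6·1.

-6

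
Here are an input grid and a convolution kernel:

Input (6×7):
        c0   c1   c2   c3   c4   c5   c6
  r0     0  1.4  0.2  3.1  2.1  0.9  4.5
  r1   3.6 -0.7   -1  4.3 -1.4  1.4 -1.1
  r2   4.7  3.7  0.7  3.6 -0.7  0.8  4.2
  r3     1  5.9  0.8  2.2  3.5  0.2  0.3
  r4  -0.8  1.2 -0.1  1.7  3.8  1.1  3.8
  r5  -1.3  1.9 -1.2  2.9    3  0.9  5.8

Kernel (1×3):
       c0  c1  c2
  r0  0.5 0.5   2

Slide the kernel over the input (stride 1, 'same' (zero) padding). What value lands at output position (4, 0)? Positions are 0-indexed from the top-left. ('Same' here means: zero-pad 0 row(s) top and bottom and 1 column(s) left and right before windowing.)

The receptive field on the zero-padded input at this output position is [0 -0.8 1.2]. Elementwise product with the kernel and sum: 0·0.5 + -0.8·0.5 + 1.2·2.

2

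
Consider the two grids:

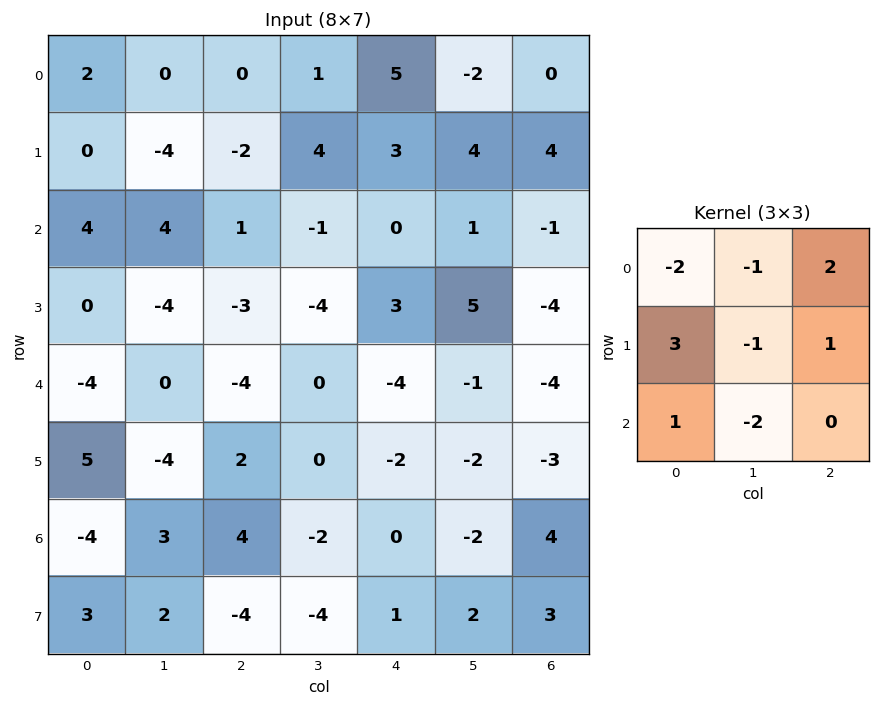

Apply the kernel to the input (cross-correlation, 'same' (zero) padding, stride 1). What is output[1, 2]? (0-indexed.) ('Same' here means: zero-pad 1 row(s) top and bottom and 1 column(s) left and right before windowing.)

-2

The receptive field on the zero-padded input at this output position is [0 0 1 / -4 -2 4 / 4 1 -1]. Elementwise product with the kernel and sum: 0·-2 + 0·-1 + 1·2 + -4·3 + -2·-1 + 4·1 + 4·1 + 1·-2.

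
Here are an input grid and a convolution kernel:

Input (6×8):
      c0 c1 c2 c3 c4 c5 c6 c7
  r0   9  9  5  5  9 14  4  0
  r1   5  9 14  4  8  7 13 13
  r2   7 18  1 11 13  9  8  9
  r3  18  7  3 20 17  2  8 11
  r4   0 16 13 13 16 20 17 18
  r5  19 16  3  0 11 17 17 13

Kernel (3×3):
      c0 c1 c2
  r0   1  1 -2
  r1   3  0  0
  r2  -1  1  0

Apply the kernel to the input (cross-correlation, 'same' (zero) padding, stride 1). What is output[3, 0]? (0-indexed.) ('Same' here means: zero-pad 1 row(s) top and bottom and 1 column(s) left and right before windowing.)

-29

The receptive field on the zero-padded input at this output position is [0 7 18 / 0 18 7 / 0 0 16]. Elementwise product with the kernel and sum: 0·1 + 7·1 + 18·-2 + 0·3 + 0·-1 + 0·1.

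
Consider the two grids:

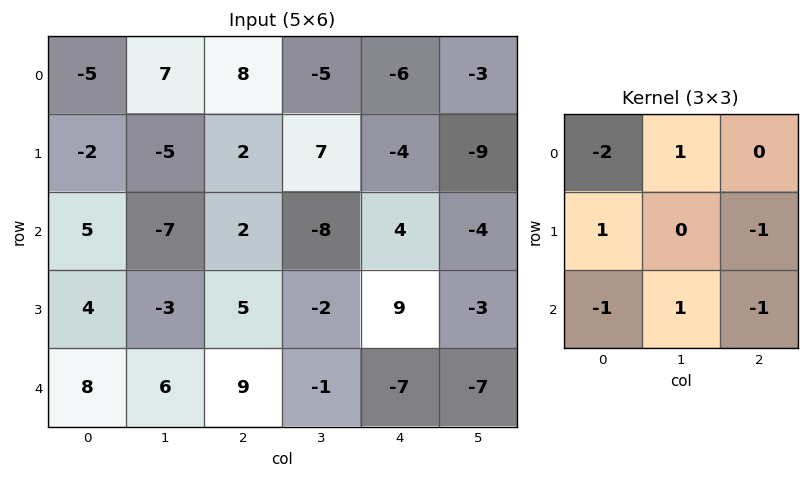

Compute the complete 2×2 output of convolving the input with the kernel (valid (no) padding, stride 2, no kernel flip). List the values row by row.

-1 -29
-29 -19

Output[0,0]: The receptive field on the input at this output position is [-5 7 8 / -2 -5 2 / 5 -7 2]. Elementwise product with the kernel and sum: -5·-2 + 7·1 + -2·1 + 2·-1 + 5·-1 + -7·1 + 2·-1.
Output[0,1]: The receptive field on the input at this output position is [8 -5 -6 / 2 7 -4 / 2 -8 4]. Elementwise product with the kernel and sum: 8·-2 + -5·1 + 2·1 + -4·-1 + 2·-1 + -8·1 + 4·-1.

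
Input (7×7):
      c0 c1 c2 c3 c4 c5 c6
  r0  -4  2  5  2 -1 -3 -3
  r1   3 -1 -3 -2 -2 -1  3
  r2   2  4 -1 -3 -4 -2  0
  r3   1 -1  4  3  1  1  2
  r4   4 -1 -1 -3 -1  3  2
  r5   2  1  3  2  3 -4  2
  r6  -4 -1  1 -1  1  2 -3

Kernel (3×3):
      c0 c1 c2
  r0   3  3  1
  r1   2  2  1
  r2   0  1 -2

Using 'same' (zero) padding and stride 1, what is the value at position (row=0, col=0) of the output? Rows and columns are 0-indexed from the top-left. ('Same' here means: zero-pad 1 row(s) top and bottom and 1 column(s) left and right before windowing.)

-1

The receptive field on the zero-padded input at this output position is [0 0 0 / 0 -4 2 / 0 3 -1]. Elementwise product with the kernel and sum: 0·3 + 0·3 + 0·1 + 0·2 + -4·2 + 2·1 + 3·1 + -1·-2.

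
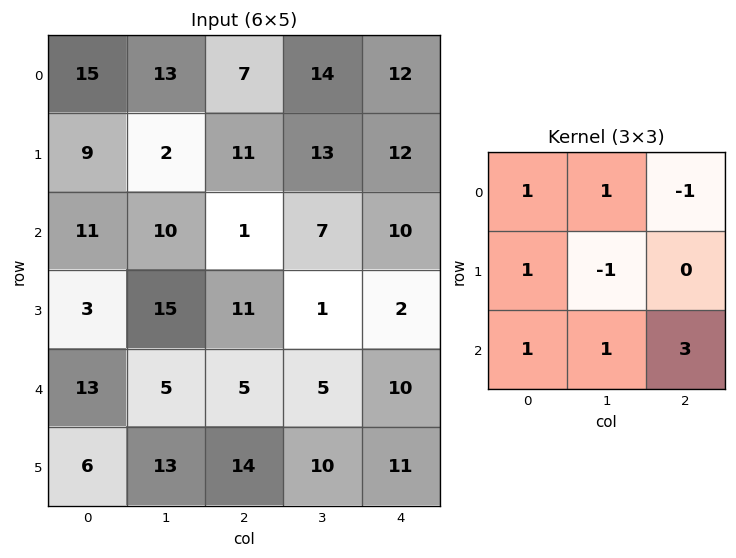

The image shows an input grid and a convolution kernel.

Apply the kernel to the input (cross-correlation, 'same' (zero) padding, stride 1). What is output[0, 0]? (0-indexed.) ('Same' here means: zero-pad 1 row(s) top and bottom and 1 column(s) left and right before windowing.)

The receptive field on the zero-padded input at this output position is [0 0 0 / 0 15 13 / 0 9 2]. Elementwise product with the kernel and sum: 0·1 + 0·1 + 0·-1 + 0·1 + 15·-1 + 0·1 + 9·1 + 2·3.

0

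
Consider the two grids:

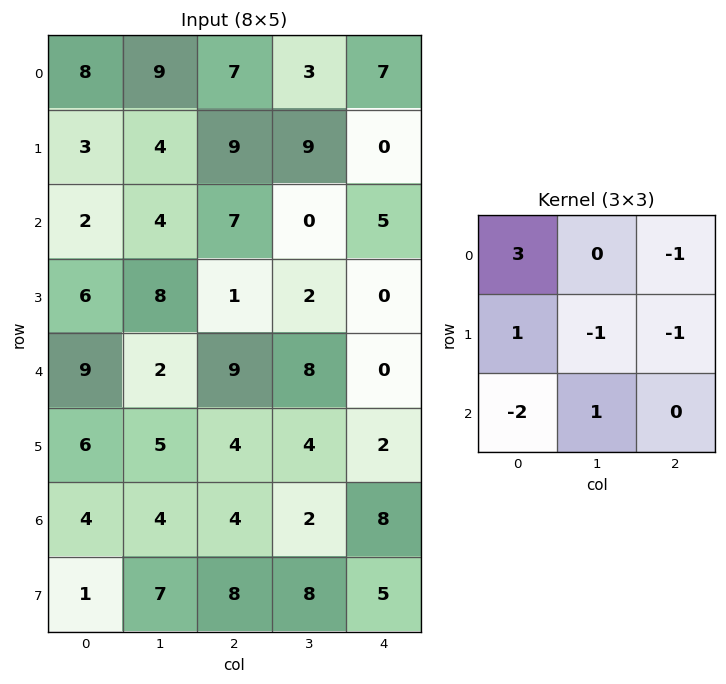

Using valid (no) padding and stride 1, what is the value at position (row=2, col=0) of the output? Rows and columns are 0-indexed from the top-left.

The receptive field on the input at this output position is [2 4 7 / 6 8 1 / 9 2 9]. Elementwise product with the kernel and sum: 2·3 + 7·-1 + 6·1 + 8·-1 + 1·-1 + 9·-2 + 2·1.

-20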